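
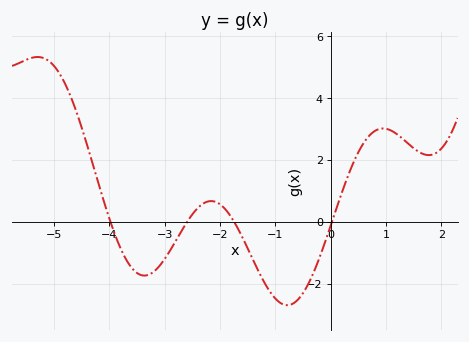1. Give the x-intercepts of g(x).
-3.98, -2.59, -1.74, 0.025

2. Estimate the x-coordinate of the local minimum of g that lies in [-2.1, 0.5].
-0.784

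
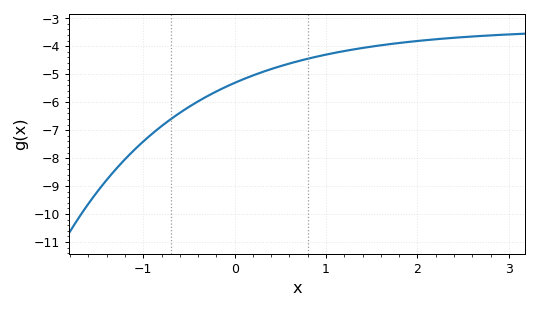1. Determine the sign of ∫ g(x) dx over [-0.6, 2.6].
negative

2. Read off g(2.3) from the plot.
-3.7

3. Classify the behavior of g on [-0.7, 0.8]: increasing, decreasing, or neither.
increasing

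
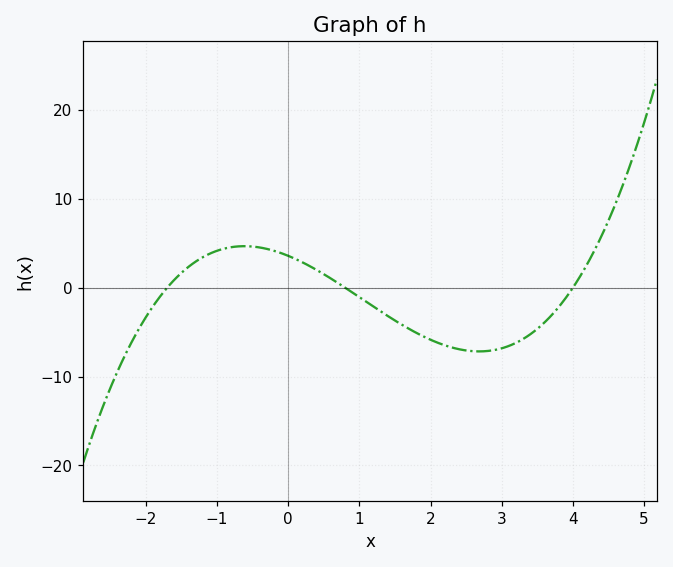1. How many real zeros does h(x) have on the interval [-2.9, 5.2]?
3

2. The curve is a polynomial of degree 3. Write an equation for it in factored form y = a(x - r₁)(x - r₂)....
y = 0.66(x + 1.7)(x - 0.8)(x - 4)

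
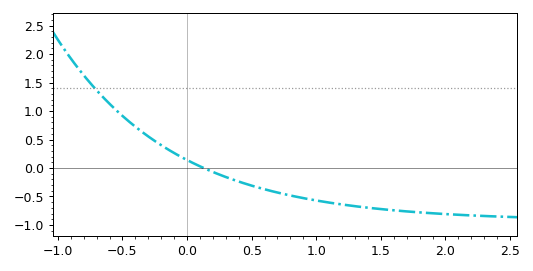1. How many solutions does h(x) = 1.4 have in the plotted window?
1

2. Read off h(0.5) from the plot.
-0.3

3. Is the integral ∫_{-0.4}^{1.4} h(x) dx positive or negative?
negative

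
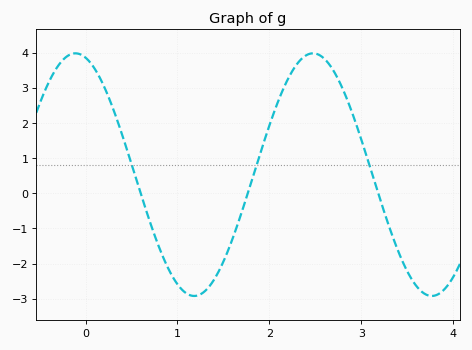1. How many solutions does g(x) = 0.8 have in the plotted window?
3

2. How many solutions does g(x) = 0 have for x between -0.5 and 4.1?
3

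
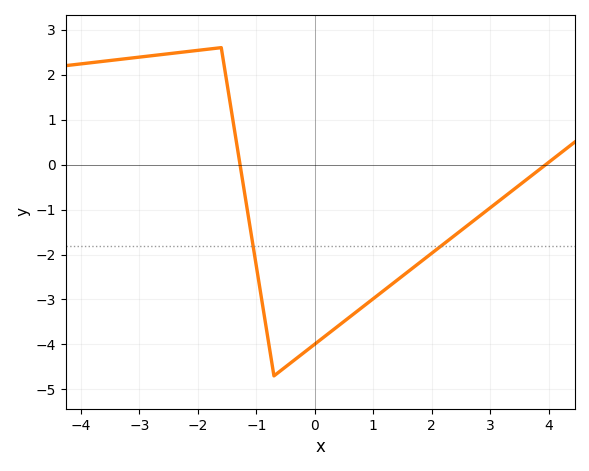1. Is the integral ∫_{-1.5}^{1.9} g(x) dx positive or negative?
negative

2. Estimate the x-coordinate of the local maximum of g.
-1.6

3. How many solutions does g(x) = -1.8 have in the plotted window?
2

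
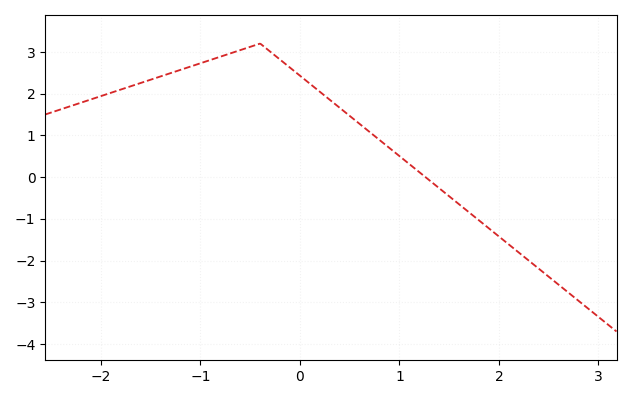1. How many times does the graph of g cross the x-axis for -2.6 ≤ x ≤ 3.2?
1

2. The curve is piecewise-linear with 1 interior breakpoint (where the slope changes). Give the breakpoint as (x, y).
(-0.4, 3.2)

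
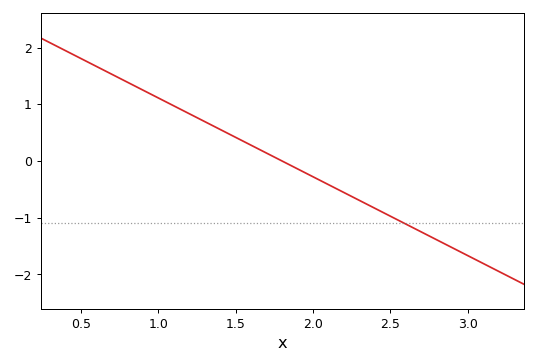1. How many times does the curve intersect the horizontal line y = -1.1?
1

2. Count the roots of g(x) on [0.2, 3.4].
1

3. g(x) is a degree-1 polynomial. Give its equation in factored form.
y = -1.39(x - 1.8)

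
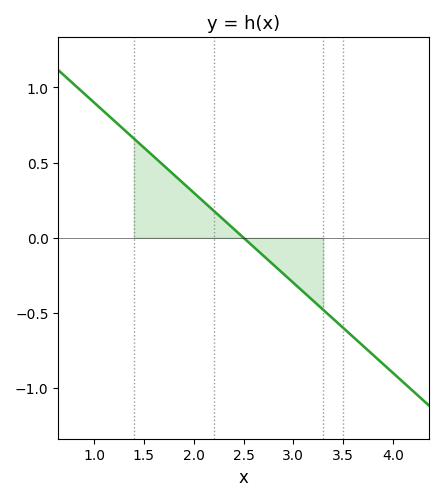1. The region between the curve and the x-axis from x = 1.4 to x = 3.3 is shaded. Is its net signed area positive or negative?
positive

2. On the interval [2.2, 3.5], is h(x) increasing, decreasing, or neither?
decreasing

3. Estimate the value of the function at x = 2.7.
-0.1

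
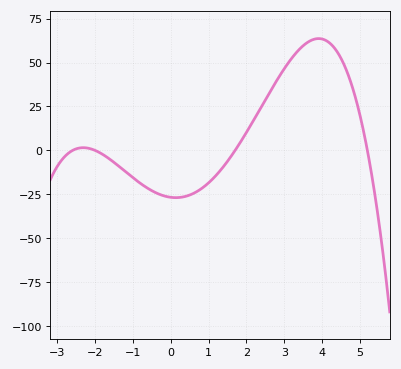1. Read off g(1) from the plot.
-18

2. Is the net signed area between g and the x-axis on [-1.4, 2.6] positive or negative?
negative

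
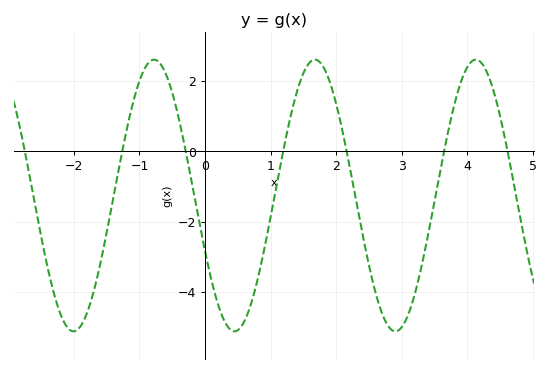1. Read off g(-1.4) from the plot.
-1.35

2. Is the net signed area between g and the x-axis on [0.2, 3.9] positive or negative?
negative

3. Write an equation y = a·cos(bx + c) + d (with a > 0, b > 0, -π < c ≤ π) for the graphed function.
y = 3.86cos(2.56x + 1.99) - 1.26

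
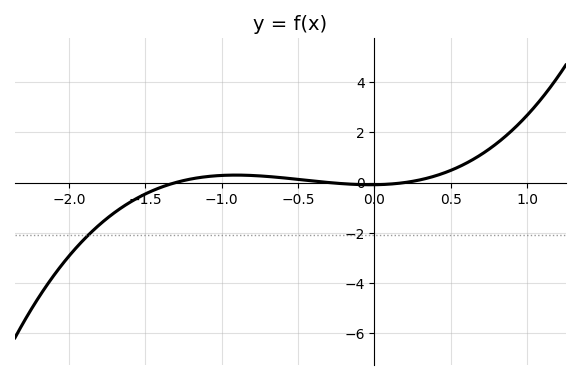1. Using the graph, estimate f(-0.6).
0.2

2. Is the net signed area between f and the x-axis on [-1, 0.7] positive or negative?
positive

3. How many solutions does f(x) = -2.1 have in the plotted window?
1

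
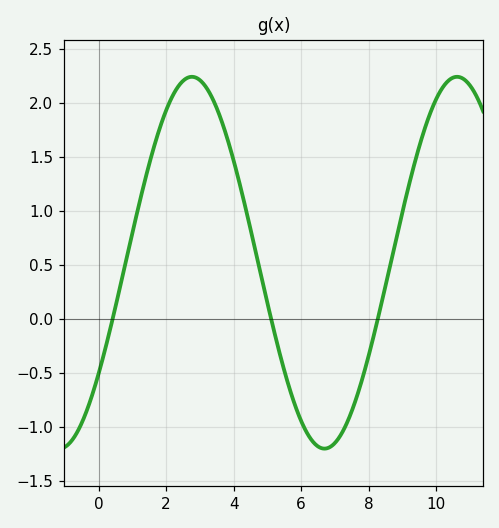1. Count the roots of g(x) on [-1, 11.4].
3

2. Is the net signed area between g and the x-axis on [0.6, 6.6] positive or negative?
positive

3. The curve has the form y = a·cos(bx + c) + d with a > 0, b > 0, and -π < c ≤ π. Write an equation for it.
y = 1.72cos(0.8x - 2.2) + 0.52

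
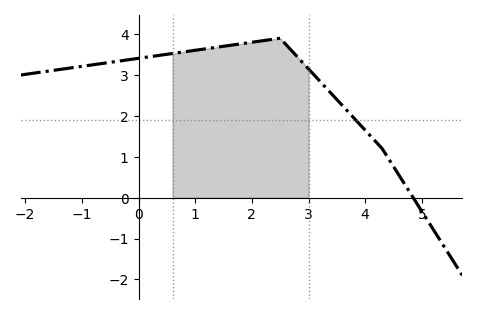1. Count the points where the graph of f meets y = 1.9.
1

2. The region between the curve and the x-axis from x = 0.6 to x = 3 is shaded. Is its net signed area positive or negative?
positive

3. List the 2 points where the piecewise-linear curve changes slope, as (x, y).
(2.5, 3.9); (4.3, 1.2)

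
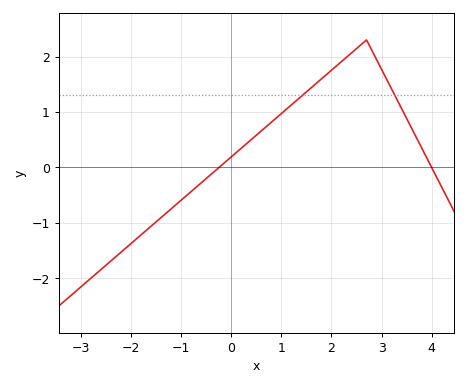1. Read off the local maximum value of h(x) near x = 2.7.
2.3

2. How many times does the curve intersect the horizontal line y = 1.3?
2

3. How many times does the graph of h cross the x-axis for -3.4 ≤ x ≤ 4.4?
2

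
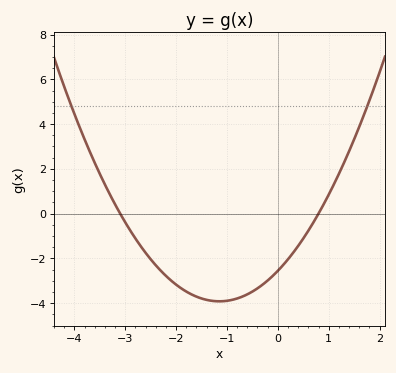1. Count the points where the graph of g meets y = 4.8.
2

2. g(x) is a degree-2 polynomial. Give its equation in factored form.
y = 1.03(x + 3.1)(x - 0.8)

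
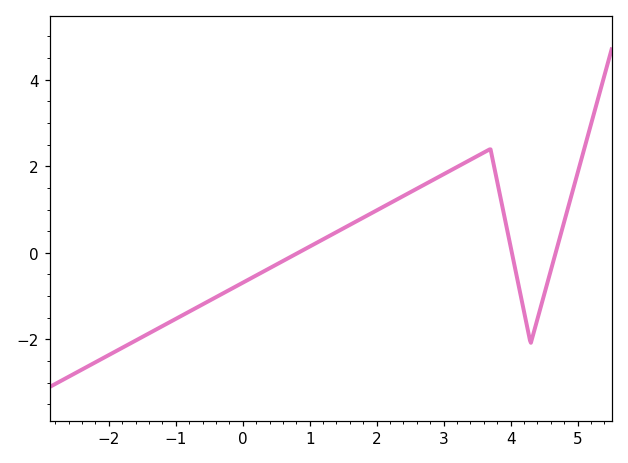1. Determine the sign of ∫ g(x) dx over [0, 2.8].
positive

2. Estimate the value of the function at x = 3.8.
1.65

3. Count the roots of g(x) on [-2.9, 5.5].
3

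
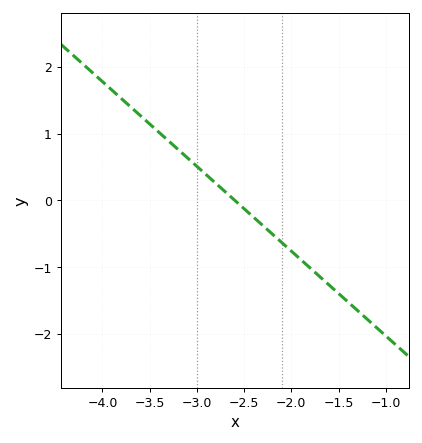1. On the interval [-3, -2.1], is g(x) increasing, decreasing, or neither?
decreasing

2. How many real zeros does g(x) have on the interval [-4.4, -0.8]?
1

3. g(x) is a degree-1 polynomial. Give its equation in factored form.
y = -1.27(x + 2.6)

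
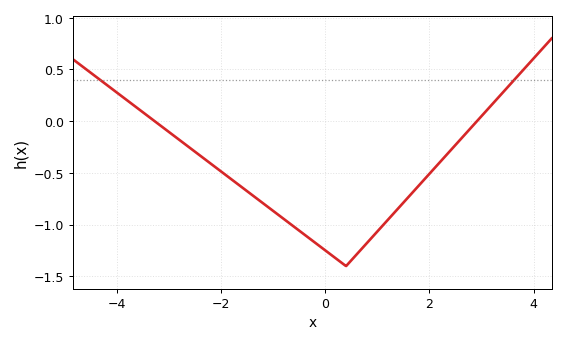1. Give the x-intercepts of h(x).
-3.2, 3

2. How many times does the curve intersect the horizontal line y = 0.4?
2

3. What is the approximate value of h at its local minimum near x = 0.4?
-1.4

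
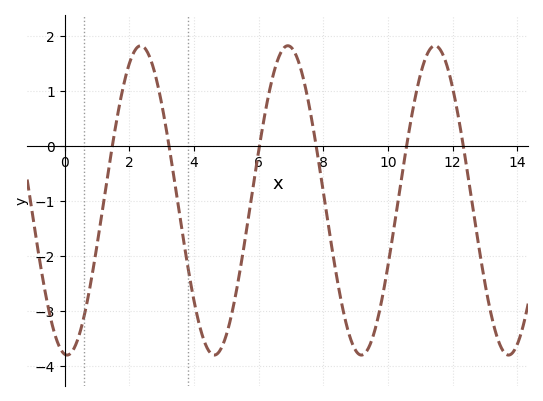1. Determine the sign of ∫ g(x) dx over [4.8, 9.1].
negative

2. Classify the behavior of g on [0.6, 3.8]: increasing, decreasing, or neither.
neither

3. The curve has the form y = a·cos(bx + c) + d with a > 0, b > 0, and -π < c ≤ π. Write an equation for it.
y = 2.81cos(1.38x + 3.04) - 0.99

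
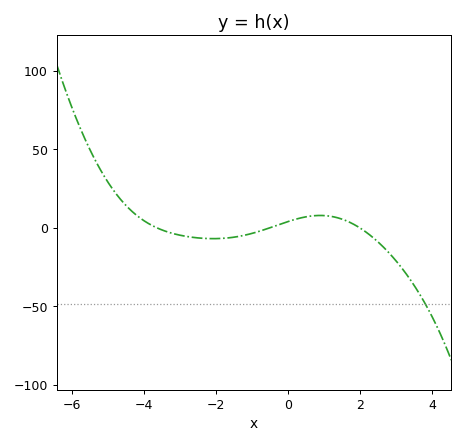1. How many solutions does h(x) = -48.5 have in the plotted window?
1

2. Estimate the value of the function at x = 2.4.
-6.91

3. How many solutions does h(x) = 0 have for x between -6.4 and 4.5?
3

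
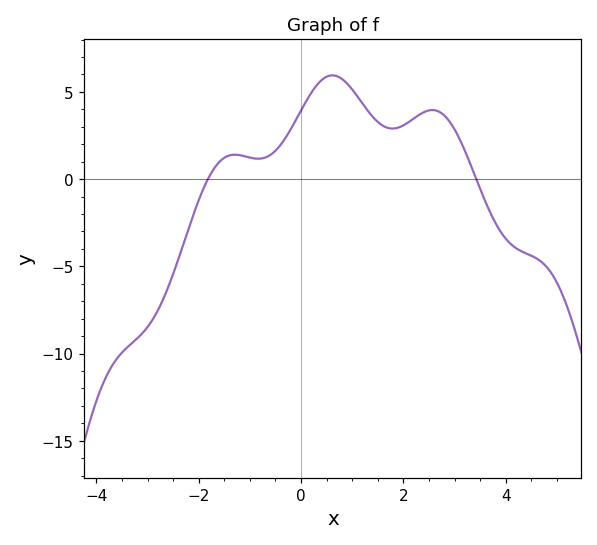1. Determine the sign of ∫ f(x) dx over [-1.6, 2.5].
positive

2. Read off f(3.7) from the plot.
-1.93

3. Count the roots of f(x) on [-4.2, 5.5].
2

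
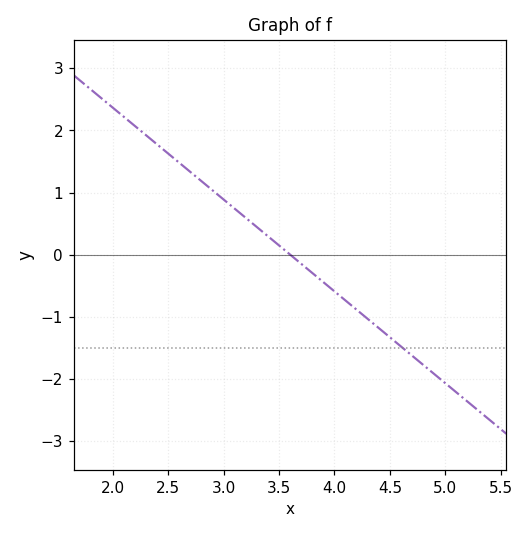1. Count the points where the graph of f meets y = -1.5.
1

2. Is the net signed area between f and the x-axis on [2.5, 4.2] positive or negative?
positive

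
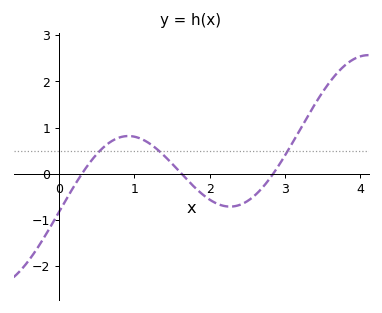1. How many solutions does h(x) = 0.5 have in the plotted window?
3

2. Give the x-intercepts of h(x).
0.3, 1.6, 2.8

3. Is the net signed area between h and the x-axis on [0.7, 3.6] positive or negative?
positive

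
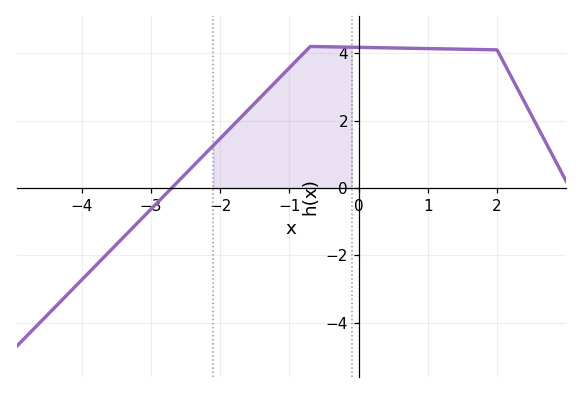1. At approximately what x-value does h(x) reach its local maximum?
-0.6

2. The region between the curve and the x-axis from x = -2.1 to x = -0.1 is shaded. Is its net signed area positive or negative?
positive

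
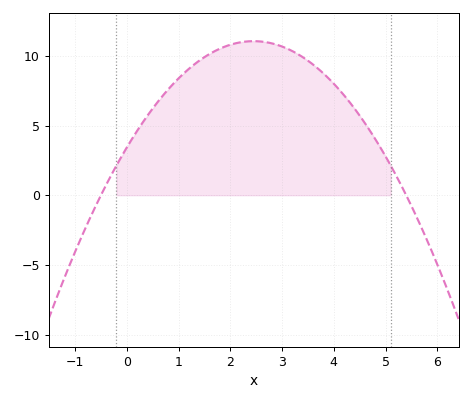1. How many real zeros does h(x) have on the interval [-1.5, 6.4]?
2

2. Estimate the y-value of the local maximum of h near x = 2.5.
11.1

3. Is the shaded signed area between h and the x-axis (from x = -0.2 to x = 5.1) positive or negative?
positive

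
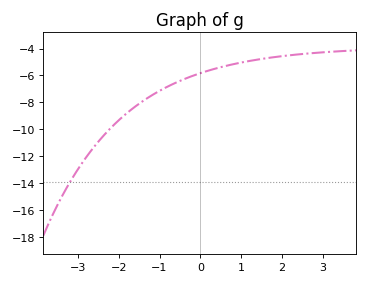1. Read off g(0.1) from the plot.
-5.8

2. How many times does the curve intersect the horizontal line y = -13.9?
1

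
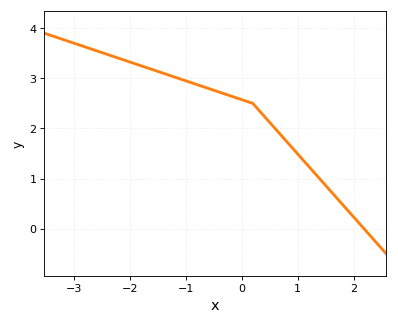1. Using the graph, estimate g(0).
2.58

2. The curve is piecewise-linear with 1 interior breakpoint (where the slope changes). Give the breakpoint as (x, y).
(0.2, 2.5)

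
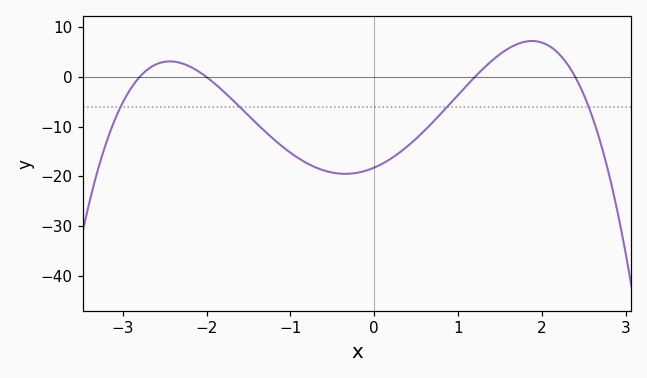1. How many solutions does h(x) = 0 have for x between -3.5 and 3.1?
4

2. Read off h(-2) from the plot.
0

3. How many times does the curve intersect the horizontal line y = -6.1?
4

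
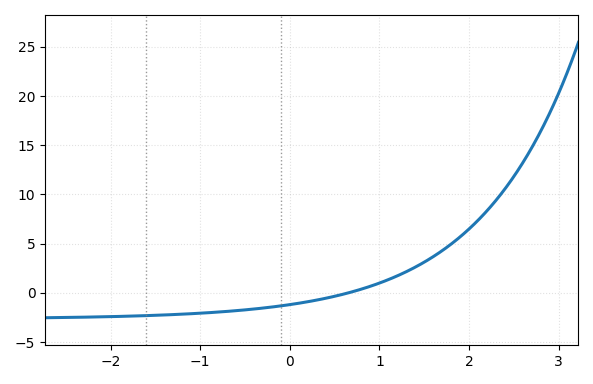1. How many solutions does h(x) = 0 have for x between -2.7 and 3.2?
1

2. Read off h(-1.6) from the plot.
-2.33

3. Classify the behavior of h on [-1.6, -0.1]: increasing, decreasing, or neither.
increasing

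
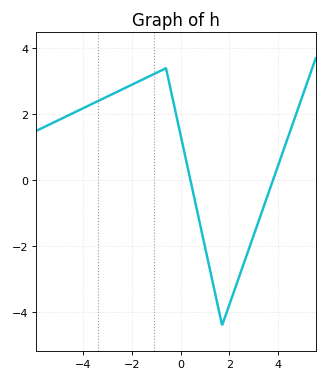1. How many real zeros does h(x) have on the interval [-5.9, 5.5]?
2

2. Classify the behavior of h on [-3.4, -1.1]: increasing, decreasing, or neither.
increasing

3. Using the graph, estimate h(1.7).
-4.4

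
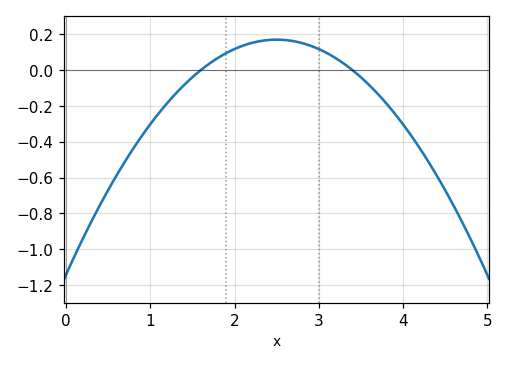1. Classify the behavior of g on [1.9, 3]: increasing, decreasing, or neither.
neither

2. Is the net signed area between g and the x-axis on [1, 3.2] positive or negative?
positive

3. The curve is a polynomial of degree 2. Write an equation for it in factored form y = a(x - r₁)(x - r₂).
y = -0.21(x - 1.6)(x - 3.4)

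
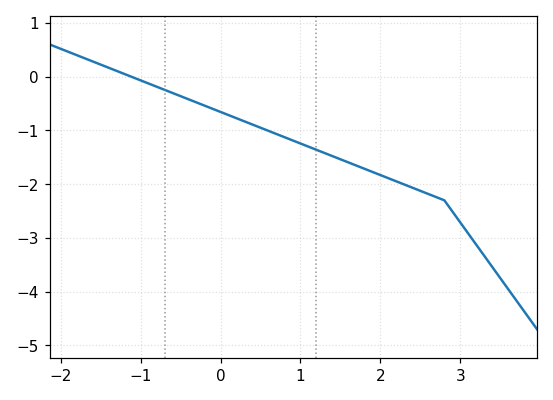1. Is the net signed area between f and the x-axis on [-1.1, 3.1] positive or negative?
negative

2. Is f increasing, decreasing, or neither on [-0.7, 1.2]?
decreasing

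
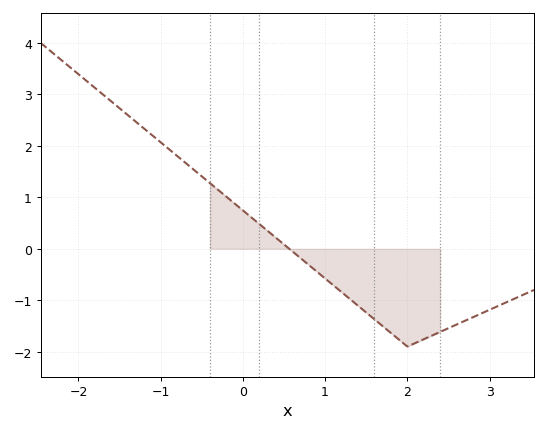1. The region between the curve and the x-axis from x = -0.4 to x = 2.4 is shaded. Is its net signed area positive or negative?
negative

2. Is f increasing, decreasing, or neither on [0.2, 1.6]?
decreasing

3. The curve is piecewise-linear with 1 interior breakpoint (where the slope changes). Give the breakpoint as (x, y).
(2, -1.9)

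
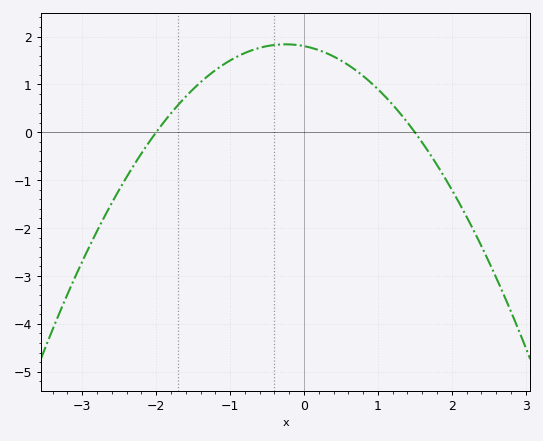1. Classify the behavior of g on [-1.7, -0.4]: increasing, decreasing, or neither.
increasing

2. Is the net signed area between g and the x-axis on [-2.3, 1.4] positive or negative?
positive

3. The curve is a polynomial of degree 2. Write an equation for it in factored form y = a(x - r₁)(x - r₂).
y = -0.6(x + 2)(x - 1.5)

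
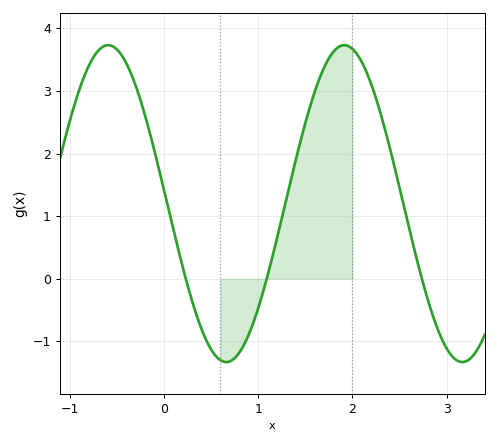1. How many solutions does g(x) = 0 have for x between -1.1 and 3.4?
3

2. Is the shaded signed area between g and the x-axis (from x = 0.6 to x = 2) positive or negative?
positive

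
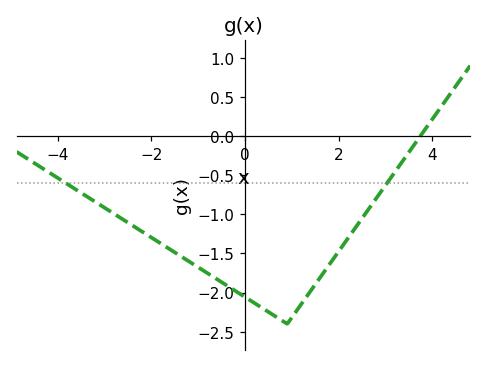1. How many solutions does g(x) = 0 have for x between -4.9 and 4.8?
1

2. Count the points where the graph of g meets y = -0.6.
2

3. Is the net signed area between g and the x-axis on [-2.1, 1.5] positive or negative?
negative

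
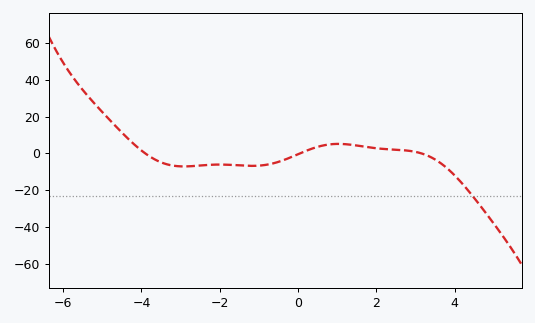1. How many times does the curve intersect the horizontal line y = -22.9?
1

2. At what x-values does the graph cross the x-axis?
-3.9, 0.053, 3.15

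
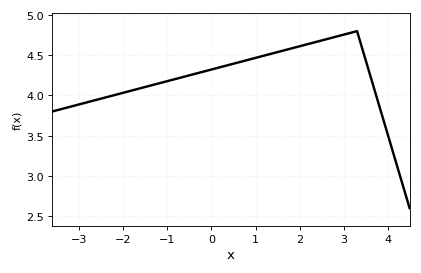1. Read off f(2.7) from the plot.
4.7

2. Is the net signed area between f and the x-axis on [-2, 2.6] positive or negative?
positive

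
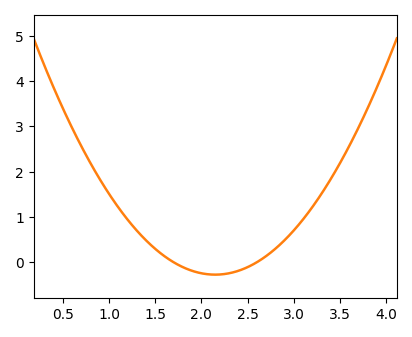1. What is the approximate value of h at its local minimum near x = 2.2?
-0.273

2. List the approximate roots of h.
1.7, 2.6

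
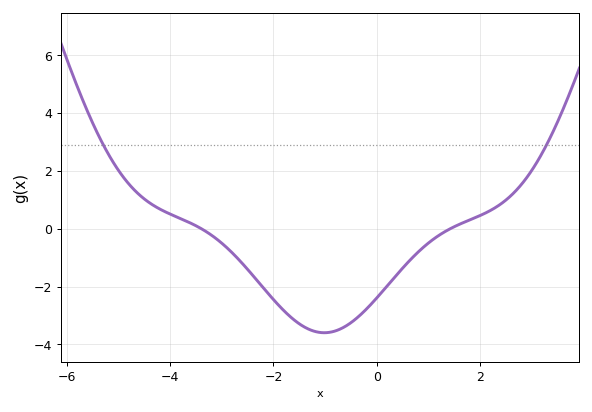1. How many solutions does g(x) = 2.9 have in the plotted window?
2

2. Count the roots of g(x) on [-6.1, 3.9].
2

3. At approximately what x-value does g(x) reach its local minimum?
-1.02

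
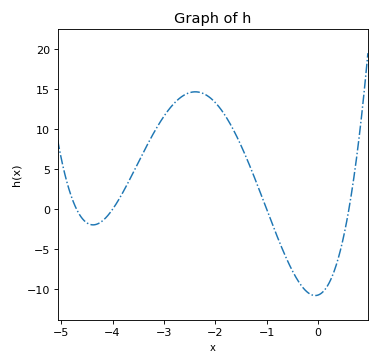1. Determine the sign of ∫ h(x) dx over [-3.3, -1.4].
positive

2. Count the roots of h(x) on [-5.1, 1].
4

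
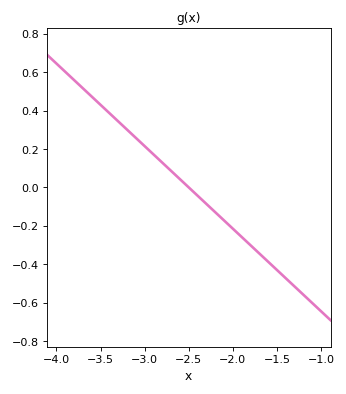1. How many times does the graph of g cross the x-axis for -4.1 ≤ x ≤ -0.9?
1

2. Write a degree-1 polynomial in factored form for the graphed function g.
y = -0.43(x + 2.5)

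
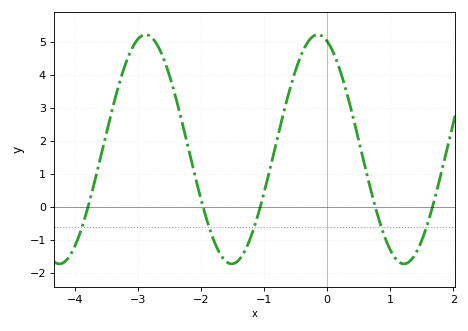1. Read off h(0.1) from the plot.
4.66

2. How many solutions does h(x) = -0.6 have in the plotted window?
5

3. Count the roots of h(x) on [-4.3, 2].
5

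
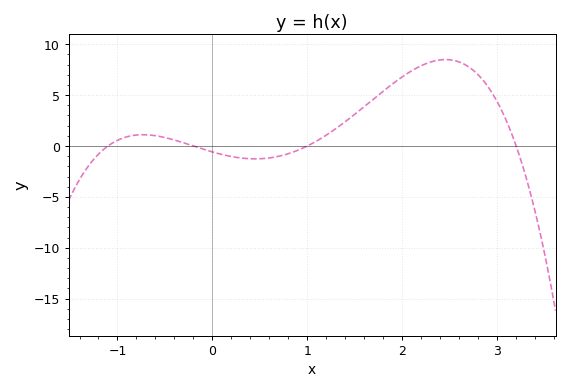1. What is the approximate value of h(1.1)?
0.498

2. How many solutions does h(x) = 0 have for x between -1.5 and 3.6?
4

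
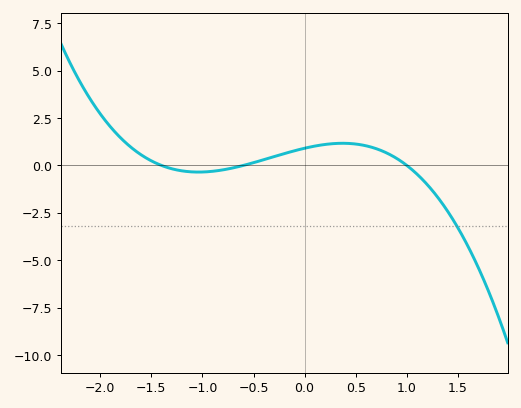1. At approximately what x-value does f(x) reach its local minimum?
-1.04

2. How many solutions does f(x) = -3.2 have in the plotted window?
1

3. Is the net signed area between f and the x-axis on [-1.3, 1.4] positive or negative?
positive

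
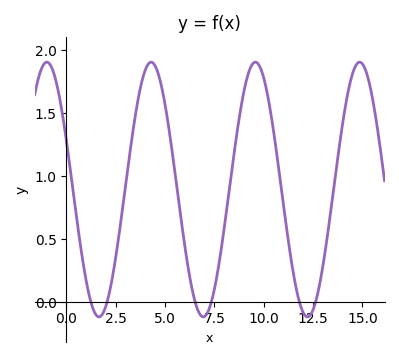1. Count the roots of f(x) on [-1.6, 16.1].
6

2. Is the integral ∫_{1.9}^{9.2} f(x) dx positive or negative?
positive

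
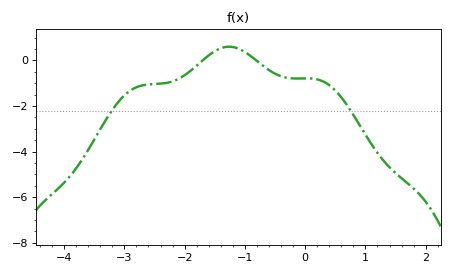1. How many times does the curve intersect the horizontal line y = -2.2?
2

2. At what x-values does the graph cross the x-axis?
-1.7, -0.811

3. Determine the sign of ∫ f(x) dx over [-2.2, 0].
negative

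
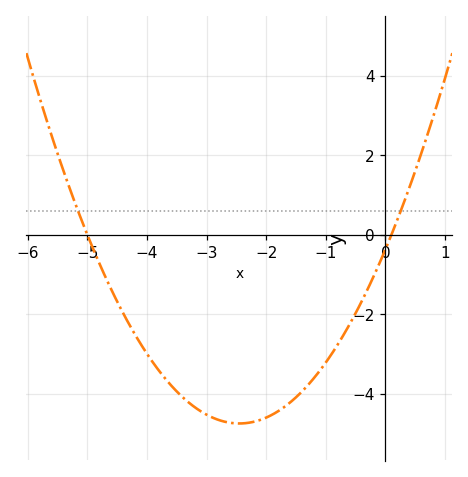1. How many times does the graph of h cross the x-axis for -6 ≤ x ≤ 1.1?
2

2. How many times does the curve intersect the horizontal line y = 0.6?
2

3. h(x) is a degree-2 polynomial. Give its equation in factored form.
y = 0.73(x + 5)(x - 0.1)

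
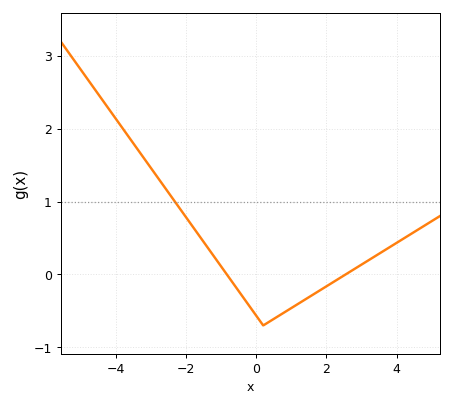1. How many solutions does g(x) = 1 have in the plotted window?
1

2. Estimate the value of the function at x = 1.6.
-0.3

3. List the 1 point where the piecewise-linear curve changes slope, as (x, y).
(0.2, -0.7)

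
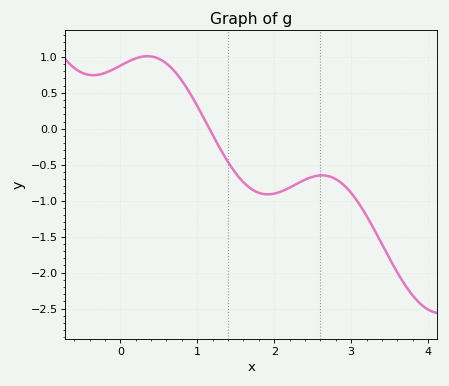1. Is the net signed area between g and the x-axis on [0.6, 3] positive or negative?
negative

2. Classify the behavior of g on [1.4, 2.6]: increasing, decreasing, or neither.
neither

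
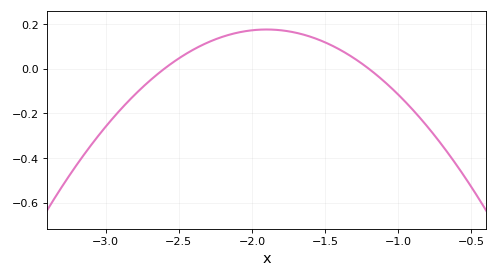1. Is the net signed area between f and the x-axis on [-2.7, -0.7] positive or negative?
positive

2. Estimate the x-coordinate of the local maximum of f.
-1.9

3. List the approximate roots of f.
-2.6, -1.2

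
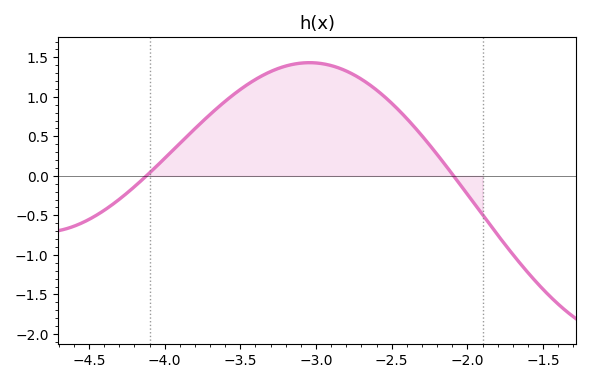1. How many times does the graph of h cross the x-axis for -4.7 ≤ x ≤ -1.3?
2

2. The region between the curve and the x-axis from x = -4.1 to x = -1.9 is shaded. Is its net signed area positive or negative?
positive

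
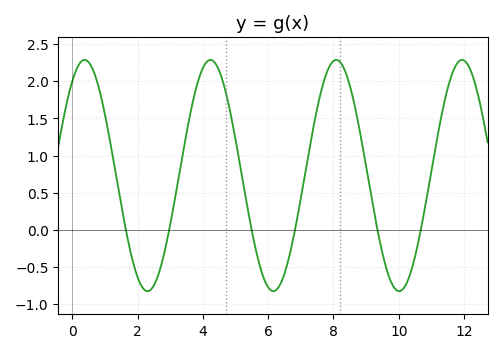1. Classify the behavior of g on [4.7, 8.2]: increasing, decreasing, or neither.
neither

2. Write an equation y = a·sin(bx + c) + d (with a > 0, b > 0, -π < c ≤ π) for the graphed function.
y = 1.56sin(1.63x + 0.96) + 0.73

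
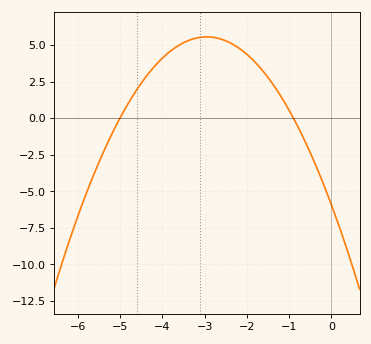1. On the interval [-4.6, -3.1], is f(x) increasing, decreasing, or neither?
increasing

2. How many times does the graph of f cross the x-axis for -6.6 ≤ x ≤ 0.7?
2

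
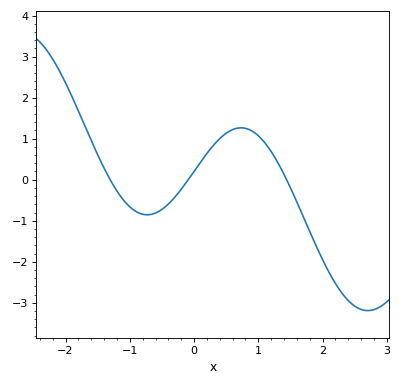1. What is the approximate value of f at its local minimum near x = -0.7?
-0.9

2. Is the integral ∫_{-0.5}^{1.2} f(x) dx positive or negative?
positive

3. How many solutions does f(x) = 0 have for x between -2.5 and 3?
3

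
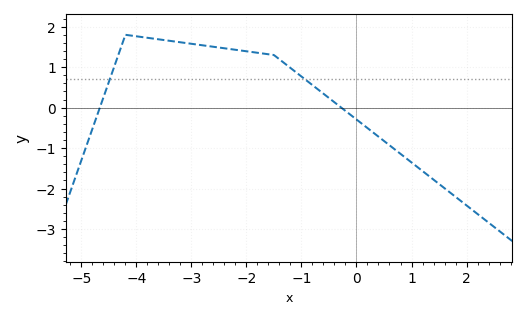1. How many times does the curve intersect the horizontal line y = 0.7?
2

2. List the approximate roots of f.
-4.6, -0.2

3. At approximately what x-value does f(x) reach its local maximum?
-4.2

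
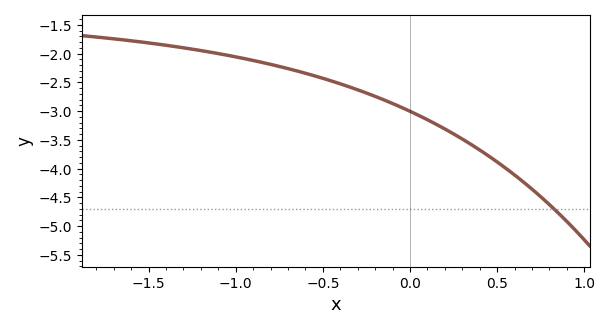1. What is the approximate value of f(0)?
-3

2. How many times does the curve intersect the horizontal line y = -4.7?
1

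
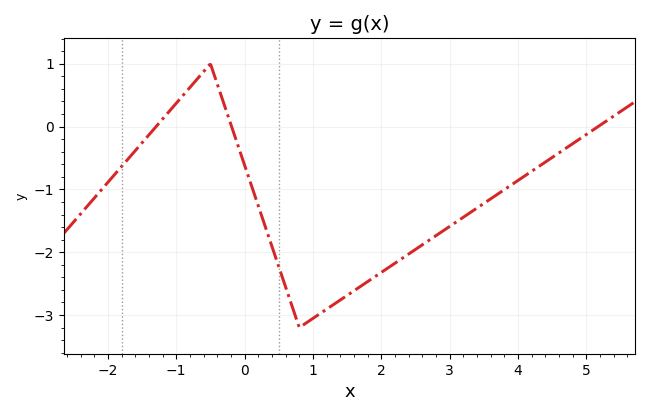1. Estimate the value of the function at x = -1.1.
0.245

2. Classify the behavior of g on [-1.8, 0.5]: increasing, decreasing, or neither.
neither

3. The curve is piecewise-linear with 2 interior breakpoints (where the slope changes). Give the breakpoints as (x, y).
(-0.5, 1); (0.8, -3.2)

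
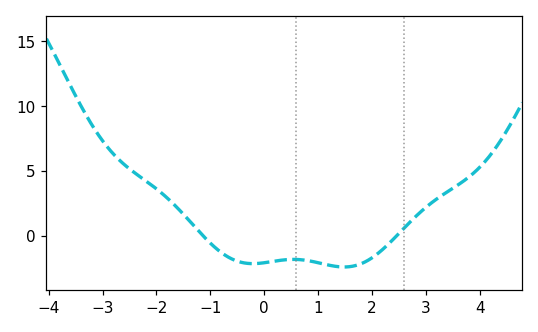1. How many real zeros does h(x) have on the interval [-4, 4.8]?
2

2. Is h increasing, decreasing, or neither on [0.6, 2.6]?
neither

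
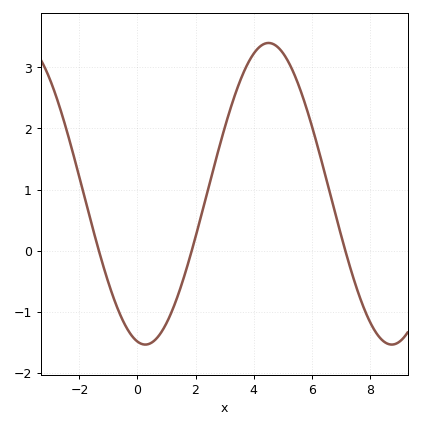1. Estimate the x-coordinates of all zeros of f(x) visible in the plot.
-1.33, 1.87, 7.16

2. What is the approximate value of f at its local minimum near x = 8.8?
-1.54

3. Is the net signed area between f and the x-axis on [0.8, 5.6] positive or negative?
positive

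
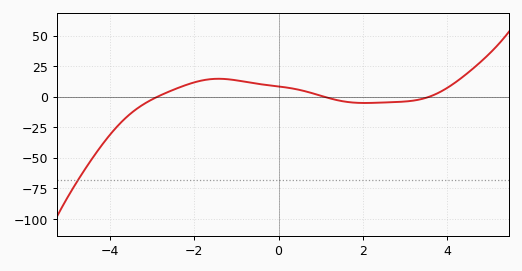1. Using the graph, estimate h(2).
-5.13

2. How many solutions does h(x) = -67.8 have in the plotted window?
1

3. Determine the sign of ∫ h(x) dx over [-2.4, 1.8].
positive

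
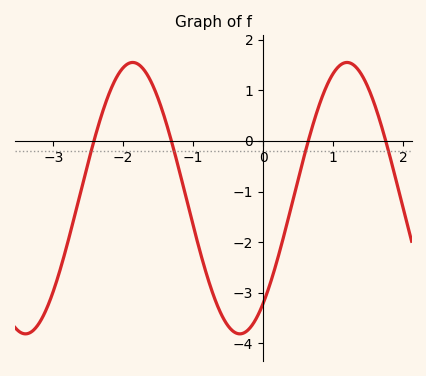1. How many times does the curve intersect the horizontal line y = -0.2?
4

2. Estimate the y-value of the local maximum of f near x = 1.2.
1.5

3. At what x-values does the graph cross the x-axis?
-2.4, -1.3, 0.6, 1.8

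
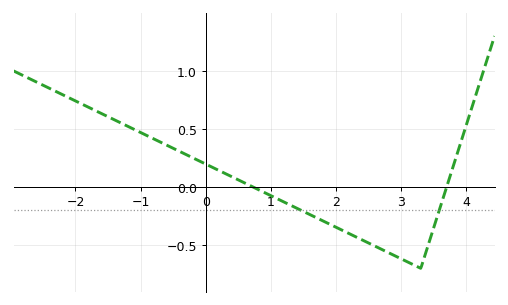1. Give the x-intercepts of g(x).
0.726, 3.7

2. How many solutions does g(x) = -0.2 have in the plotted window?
2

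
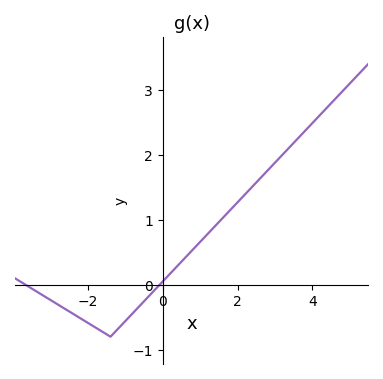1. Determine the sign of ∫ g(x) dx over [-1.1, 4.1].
positive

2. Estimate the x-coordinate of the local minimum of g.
-1.4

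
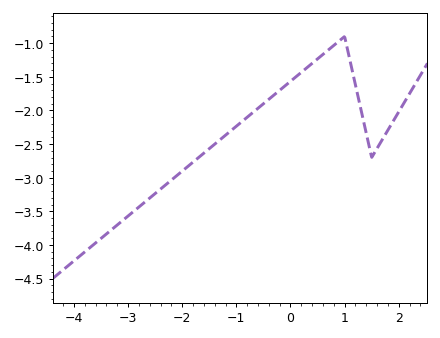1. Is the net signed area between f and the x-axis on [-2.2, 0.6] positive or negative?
negative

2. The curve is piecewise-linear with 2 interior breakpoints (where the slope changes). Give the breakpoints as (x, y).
(1, -0.9); (1.5, -2.7)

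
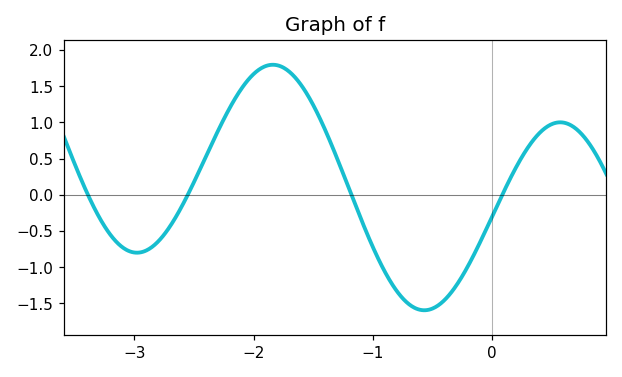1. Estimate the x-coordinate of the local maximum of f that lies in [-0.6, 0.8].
0.6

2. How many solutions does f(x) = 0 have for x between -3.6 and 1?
4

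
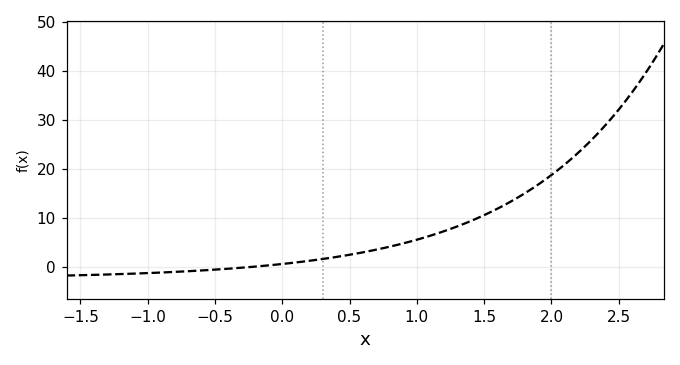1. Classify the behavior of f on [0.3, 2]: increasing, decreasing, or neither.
increasing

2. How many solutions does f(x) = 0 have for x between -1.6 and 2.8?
1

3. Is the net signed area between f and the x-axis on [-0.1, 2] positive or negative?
positive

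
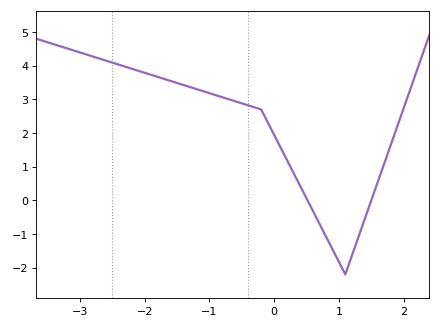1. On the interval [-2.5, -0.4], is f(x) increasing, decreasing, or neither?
decreasing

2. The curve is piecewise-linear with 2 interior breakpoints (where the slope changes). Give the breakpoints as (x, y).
(-0.2, 2.7); (1.1, -2.2)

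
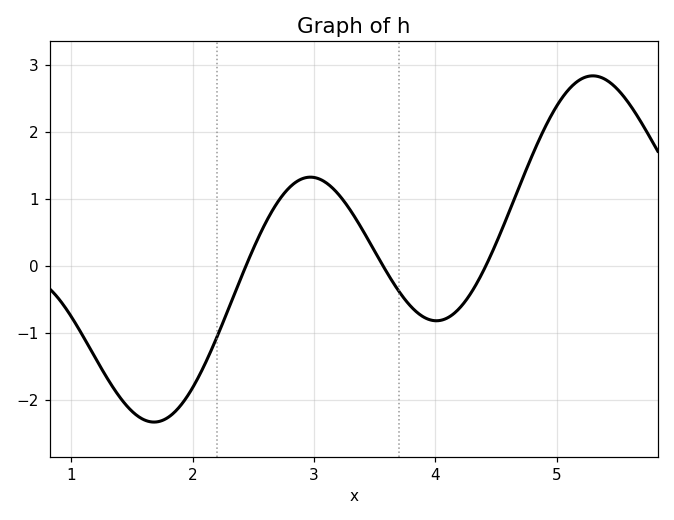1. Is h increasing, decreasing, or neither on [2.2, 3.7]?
neither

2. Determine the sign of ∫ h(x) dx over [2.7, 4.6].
positive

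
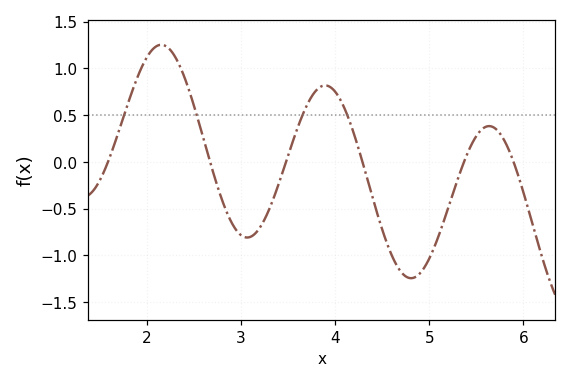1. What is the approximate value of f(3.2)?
-0.706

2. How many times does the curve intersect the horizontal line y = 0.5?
4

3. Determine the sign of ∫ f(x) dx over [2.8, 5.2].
negative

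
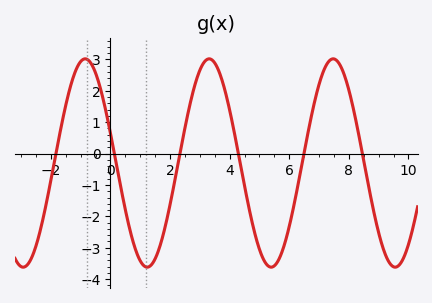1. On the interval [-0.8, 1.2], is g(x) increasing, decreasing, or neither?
decreasing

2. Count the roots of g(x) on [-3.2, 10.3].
6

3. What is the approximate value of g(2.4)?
0.33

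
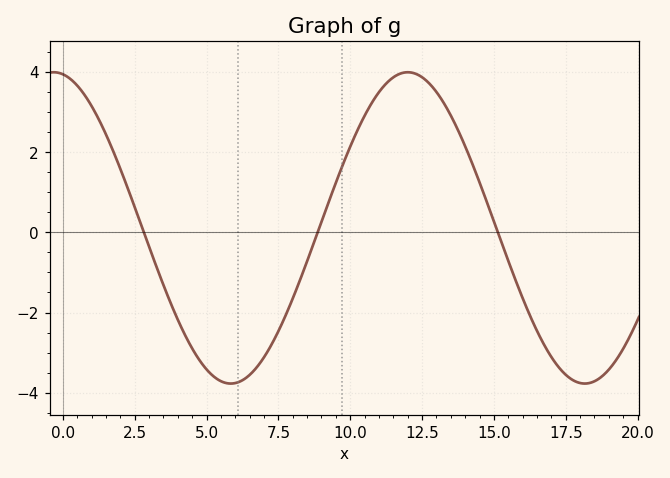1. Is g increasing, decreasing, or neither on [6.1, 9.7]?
increasing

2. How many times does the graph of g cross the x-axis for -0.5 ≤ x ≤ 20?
3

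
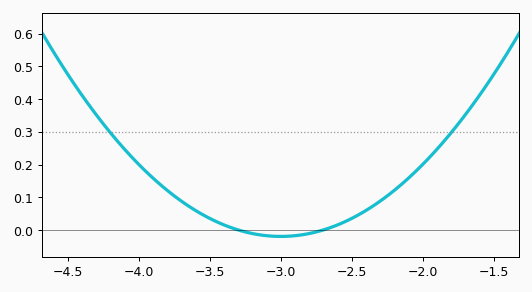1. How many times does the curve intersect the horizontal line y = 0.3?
2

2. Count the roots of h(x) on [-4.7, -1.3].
2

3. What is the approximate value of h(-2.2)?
0.12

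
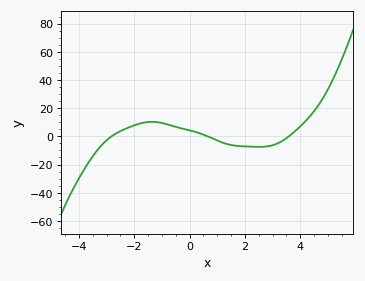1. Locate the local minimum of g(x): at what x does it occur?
2.52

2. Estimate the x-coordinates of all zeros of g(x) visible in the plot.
-2.82, 0.654, 3.59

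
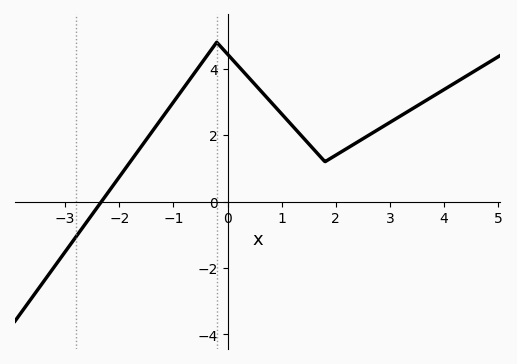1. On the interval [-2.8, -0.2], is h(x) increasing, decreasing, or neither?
increasing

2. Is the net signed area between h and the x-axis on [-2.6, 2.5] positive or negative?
positive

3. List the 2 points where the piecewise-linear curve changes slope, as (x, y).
(-0.2, 4.8); (1.8, 1.2)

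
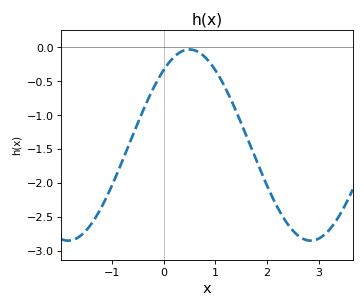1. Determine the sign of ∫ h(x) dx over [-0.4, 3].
negative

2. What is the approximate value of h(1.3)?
-0.765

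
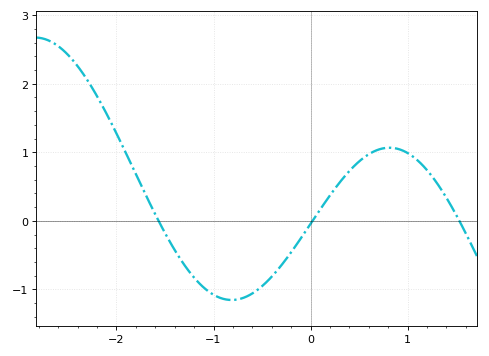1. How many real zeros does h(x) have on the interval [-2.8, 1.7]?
3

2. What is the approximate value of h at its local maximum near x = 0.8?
1.07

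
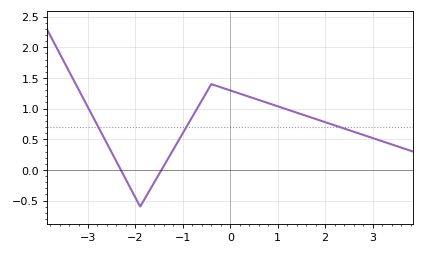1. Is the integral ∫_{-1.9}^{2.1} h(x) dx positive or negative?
positive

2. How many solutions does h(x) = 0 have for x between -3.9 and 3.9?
2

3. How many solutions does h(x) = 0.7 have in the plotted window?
3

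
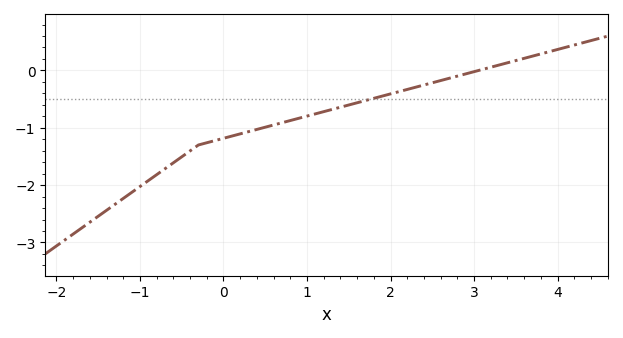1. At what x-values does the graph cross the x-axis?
3.06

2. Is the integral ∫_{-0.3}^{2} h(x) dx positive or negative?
negative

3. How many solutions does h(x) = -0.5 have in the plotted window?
1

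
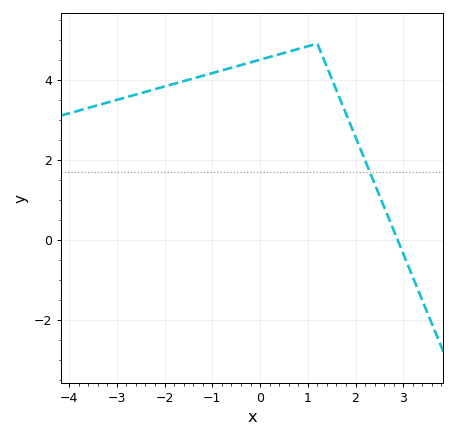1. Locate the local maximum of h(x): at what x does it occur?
1.2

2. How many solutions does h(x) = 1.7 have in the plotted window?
1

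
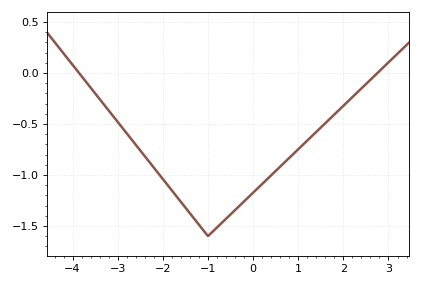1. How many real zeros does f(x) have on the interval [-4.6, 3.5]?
2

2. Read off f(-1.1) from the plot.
-1.54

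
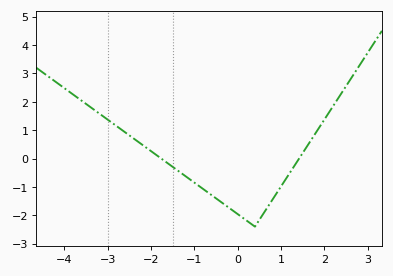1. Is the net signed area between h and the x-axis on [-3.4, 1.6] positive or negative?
negative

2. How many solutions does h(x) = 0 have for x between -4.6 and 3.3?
2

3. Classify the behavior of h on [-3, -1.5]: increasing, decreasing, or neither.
decreasing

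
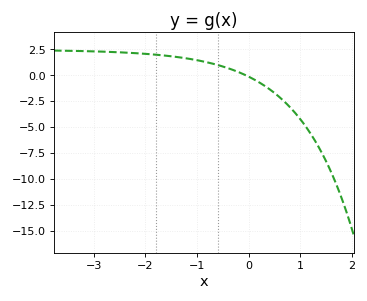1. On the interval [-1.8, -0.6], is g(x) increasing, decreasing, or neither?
decreasing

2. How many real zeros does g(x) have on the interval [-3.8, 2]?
1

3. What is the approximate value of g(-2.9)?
2.5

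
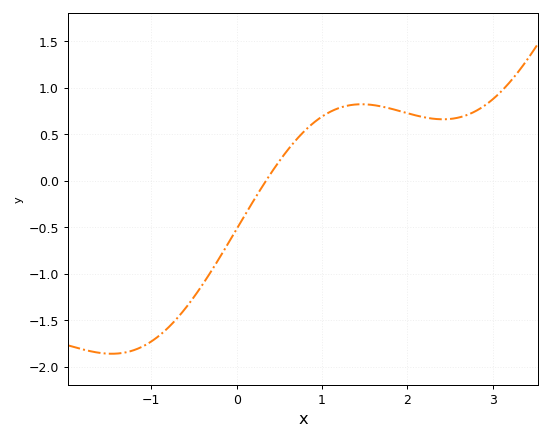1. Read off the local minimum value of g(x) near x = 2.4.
0.66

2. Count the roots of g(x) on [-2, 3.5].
1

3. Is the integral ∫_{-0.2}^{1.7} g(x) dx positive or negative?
positive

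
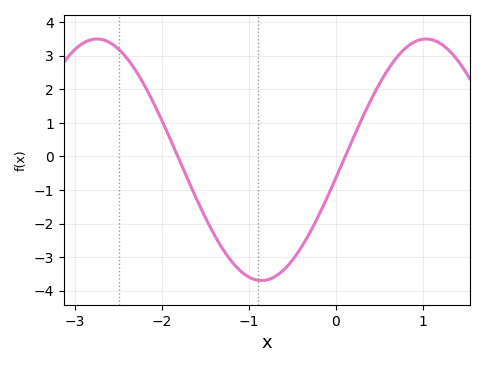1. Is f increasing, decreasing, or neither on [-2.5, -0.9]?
decreasing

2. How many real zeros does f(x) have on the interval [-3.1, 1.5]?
2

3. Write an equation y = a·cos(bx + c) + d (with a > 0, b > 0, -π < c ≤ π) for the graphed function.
y = 3.6cos(1.66x - 1.72) - 0.1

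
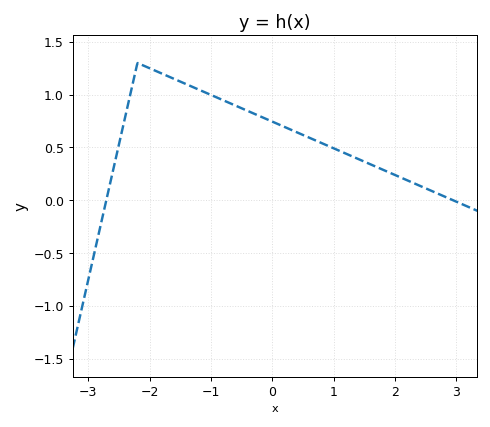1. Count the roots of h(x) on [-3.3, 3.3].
2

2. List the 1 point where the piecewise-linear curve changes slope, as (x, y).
(-2.2, 1.3)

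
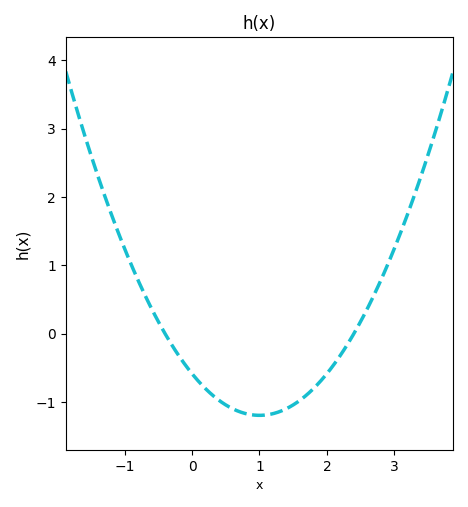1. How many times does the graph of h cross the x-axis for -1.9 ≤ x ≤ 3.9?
2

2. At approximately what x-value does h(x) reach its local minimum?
1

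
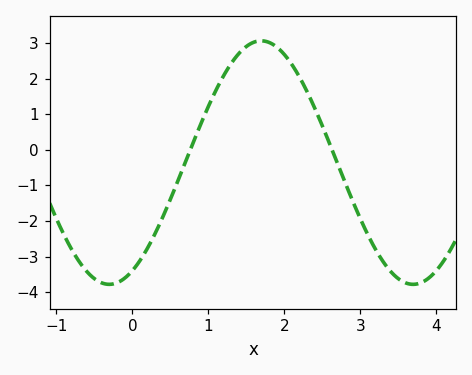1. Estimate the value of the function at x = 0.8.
0.202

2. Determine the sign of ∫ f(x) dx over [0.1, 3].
positive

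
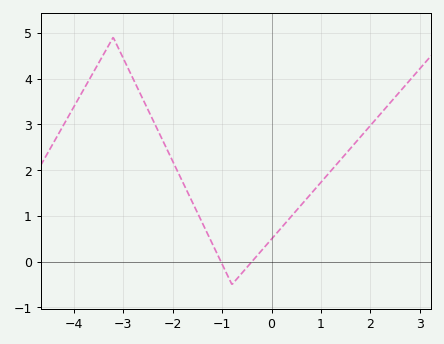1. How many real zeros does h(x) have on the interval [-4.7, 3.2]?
2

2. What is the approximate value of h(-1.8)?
1.8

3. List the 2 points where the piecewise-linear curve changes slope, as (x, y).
(-3.2, 4.9); (-0.8, -0.5)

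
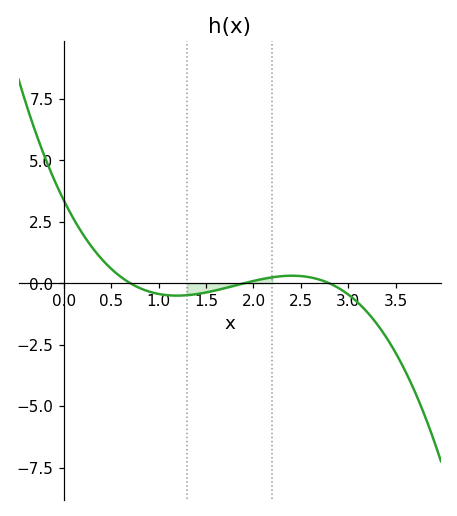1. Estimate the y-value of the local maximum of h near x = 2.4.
0.4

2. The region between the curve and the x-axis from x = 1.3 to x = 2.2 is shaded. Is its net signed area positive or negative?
negative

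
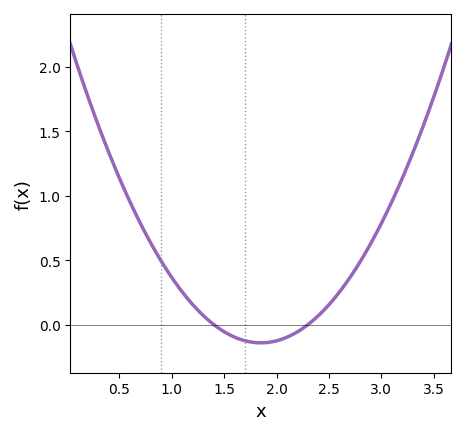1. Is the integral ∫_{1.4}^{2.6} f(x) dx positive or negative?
negative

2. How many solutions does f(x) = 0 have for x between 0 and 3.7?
2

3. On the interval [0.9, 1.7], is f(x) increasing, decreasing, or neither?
decreasing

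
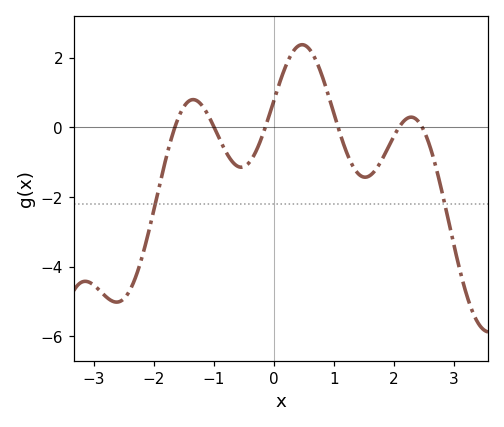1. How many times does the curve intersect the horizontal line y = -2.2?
2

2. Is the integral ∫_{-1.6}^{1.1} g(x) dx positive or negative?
positive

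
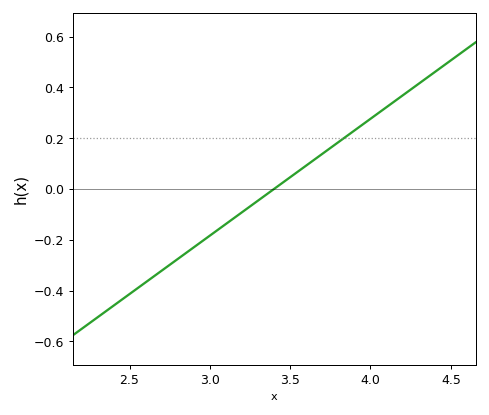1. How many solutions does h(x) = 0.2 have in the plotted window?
1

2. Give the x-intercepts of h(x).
3.4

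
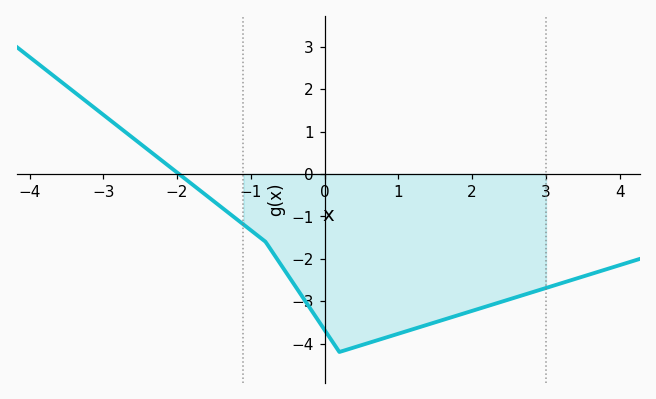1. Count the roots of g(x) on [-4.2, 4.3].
1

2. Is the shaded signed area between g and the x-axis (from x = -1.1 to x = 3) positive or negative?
negative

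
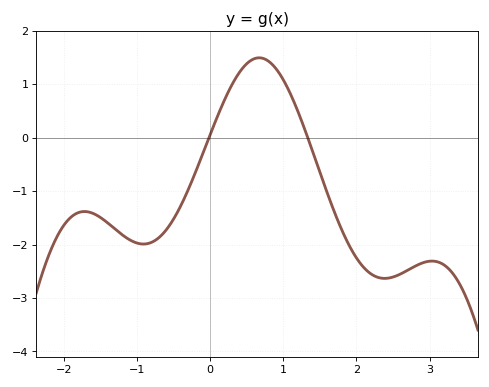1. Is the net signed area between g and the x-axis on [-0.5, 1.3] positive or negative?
positive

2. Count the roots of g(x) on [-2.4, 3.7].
2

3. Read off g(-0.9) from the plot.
-2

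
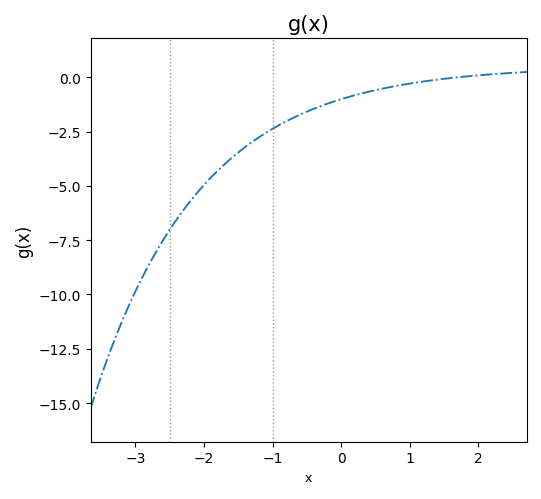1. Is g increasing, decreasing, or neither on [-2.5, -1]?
increasing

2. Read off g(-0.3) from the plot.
-1.4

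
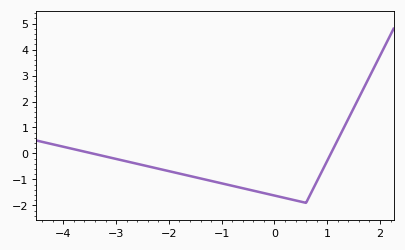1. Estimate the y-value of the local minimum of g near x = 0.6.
-1.9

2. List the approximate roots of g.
-3.45, 1.07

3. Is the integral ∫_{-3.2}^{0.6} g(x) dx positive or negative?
negative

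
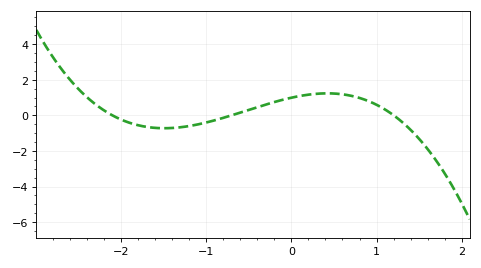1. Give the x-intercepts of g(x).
-2.1, -0.7, 1.2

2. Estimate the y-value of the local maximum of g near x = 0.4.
1.2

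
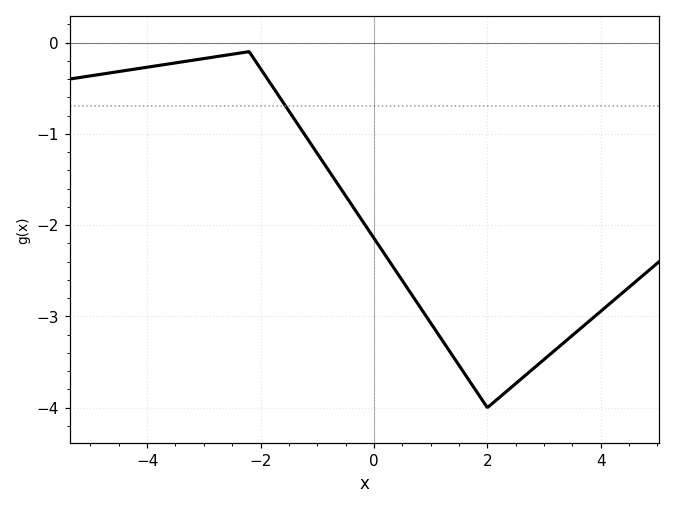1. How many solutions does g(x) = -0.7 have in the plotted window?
1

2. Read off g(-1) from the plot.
-1.2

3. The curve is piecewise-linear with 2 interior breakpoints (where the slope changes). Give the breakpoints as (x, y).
(-2.2, -0.1); (2, -4)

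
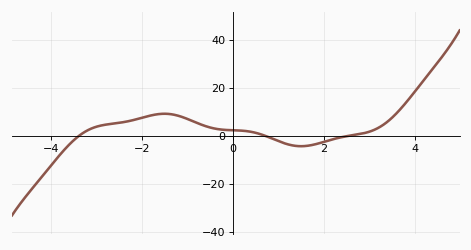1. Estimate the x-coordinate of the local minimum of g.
1.4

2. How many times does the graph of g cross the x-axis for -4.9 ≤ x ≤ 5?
3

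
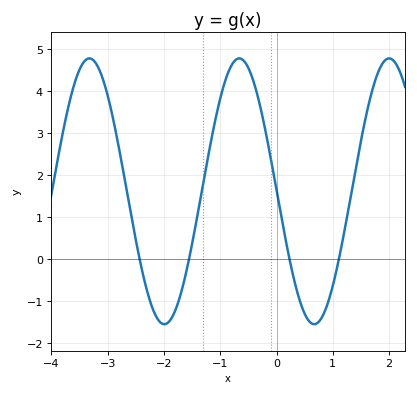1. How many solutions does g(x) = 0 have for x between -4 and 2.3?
4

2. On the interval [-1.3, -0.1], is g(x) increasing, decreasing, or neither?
neither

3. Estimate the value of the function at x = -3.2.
4.64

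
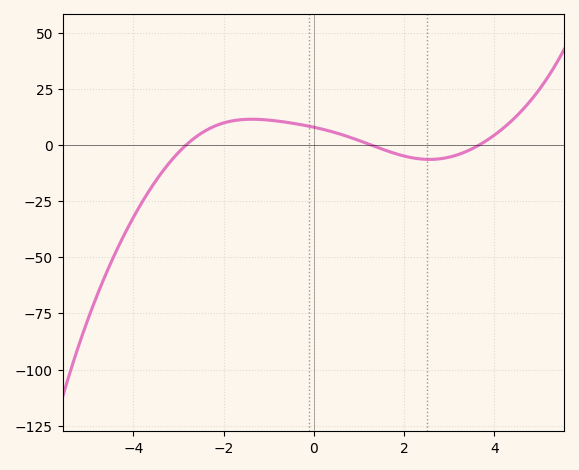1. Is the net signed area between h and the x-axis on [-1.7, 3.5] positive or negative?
positive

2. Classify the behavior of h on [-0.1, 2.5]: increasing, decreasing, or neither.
decreasing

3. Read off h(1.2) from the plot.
0.675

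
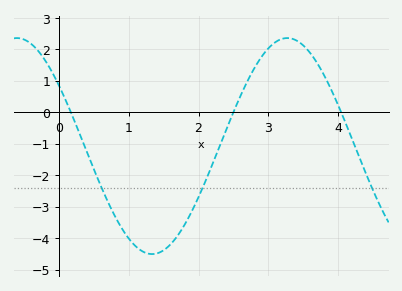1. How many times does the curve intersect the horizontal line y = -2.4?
3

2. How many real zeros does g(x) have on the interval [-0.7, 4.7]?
3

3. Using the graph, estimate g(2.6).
0.5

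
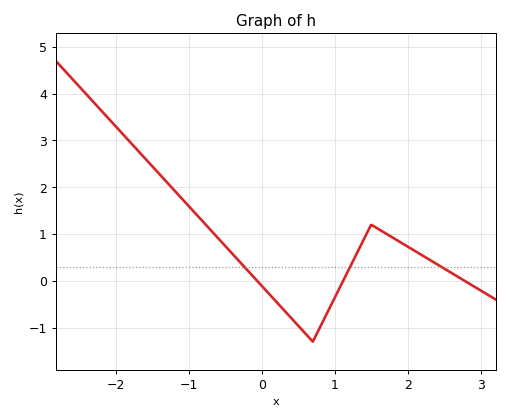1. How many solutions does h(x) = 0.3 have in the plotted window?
3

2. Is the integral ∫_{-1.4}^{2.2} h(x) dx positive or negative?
positive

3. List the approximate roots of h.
-0.1, 1.1, 2.8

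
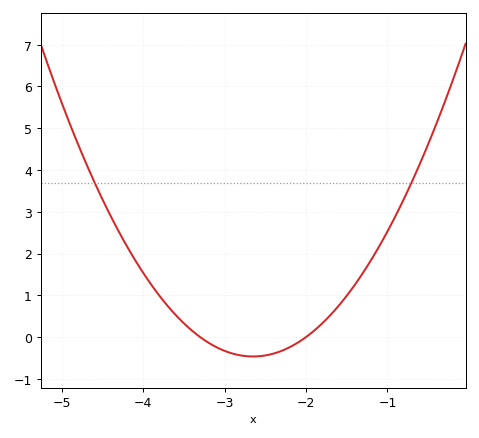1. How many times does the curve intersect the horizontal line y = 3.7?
2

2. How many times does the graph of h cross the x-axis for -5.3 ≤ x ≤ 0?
2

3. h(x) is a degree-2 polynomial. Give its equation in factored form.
y = 1.1(x + 3.3)(x + 2)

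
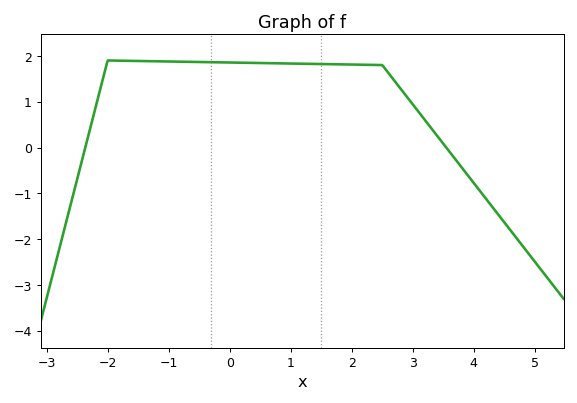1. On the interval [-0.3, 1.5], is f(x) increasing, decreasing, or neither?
decreasing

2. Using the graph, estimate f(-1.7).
1.89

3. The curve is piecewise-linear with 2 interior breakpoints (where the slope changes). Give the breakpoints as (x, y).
(-2, 1.9); (2.5, 1.8)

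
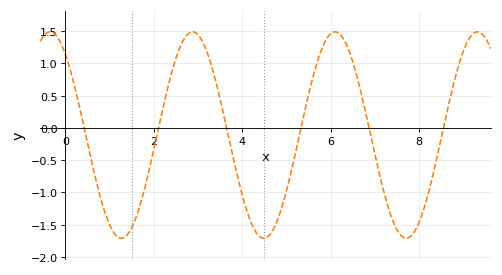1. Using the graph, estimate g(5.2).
-0.403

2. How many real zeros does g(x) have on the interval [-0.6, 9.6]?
6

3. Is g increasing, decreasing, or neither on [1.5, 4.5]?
neither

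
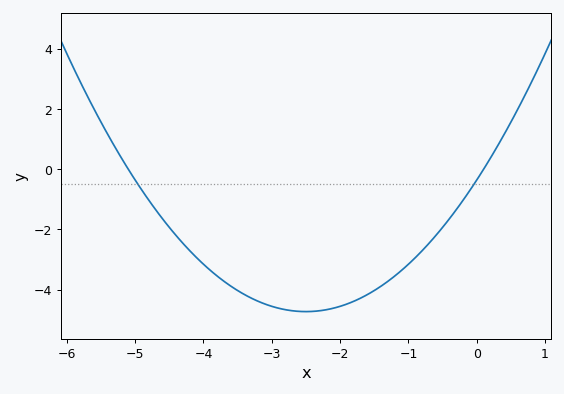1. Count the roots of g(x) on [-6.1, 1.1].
2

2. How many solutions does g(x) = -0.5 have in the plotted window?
2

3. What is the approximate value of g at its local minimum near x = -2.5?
-4.73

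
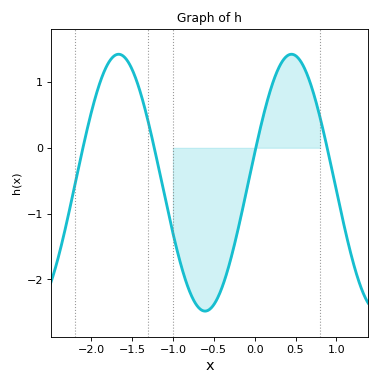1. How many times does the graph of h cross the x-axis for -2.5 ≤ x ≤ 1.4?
4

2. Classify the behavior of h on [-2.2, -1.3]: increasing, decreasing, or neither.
neither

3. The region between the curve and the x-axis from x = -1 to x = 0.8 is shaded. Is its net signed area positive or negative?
negative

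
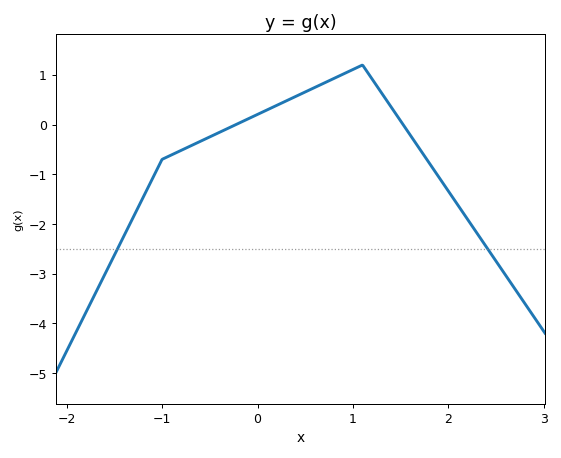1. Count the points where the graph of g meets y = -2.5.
2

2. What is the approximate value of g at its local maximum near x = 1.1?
1.2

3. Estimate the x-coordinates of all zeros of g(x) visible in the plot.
-0.226, 1.52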